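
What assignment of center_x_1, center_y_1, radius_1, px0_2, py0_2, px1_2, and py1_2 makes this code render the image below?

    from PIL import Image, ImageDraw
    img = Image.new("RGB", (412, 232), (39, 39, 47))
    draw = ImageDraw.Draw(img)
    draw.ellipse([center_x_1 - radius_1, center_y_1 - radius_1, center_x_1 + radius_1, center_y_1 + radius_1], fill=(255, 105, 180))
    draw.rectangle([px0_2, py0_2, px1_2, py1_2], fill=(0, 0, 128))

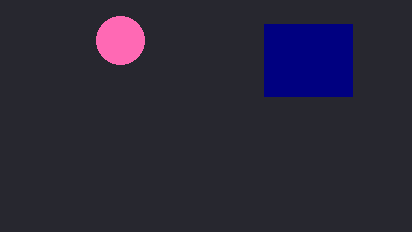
center_x_1 = 120
center_y_1 = 40
radius_1 = 24
px0_2 = 264
py0_2 = 24
px1_2 = 352
py1_2 = 96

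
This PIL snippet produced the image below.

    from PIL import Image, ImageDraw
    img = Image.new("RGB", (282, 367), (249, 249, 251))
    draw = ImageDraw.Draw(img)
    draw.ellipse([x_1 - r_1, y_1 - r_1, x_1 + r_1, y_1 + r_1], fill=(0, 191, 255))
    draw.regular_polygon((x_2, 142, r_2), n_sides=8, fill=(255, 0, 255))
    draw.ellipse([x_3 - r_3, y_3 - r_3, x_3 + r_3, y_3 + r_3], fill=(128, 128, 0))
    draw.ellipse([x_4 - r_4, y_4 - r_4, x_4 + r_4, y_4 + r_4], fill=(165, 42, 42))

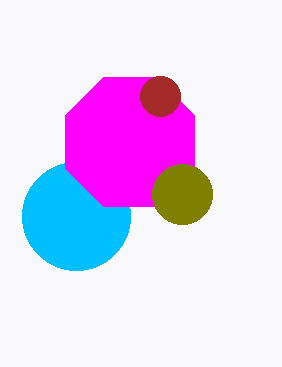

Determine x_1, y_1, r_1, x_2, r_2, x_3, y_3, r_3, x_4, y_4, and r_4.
x_1 = 76
y_1 = 216
r_1 = 54
x_2 = 130
r_2 = 70
x_3 = 182
y_3 = 194
r_3 = 30
x_4 = 160
y_4 = 96
r_4 = 20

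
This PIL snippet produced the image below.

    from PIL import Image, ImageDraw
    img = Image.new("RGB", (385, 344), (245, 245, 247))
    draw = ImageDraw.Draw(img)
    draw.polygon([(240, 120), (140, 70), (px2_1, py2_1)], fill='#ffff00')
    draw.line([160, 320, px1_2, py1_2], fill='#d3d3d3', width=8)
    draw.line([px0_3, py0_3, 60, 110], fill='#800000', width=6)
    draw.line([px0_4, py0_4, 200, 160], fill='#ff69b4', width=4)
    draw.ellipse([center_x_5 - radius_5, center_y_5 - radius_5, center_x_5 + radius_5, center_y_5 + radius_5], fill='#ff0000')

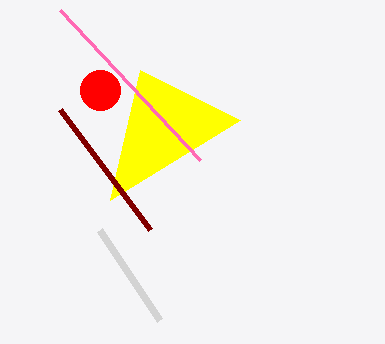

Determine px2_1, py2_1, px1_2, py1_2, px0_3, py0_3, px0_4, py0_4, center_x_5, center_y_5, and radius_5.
px2_1 = 110
py2_1 = 200
px1_2 = 100
py1_2 = 230
px0_3 = 150
py0_3 = 230
px0_4 = 60
py0_4 = 10
center_x_5 = 100
center_y_5 = 90
radius_5 = 20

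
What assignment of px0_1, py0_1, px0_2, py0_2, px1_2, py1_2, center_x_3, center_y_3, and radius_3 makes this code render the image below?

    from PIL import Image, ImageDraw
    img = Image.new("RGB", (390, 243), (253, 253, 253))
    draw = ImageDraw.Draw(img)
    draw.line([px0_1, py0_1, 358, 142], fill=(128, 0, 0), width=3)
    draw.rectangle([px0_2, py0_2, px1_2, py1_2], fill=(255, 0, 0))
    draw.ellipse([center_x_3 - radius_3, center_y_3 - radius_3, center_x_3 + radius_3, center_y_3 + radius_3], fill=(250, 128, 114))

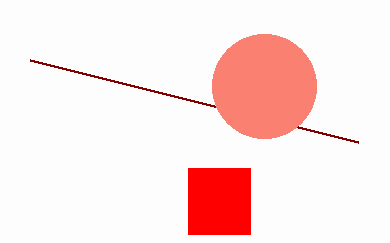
px0_1 = 30
py0_1 = 60
px0_2 = 188
py0_2 = 168
px1_2 = 250
py1_2 = 234
center_x_3 = 264
center_y_3 = 86
radius_3 = 52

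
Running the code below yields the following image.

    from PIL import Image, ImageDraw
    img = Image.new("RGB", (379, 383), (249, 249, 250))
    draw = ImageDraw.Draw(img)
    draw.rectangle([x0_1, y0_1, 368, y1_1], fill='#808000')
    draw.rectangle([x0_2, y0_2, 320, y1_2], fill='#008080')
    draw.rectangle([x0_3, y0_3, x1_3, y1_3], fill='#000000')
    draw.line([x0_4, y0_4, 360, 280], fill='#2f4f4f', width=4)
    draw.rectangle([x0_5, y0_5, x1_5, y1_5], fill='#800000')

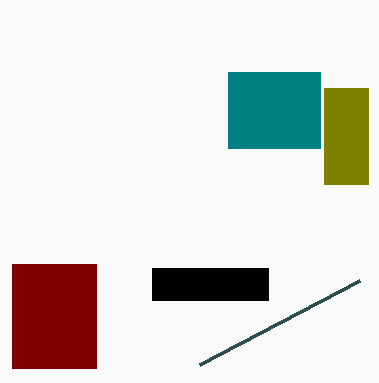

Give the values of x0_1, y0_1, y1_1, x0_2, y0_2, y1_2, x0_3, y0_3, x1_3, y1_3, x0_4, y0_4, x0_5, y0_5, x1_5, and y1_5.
x0_1 = 324, y0_1 = 88, y1_1 = 184, x0_2 = 228, y0_2 = 72, y1_2 = 148, x0_3 = 152, y0_3 = 268, x1_3 = 268, y1_3 = 300, x0_4 = 200, y0_4 = 364, x0_5 = 12, y0_5 = 264, x1_5 = 96, y1_5 = 368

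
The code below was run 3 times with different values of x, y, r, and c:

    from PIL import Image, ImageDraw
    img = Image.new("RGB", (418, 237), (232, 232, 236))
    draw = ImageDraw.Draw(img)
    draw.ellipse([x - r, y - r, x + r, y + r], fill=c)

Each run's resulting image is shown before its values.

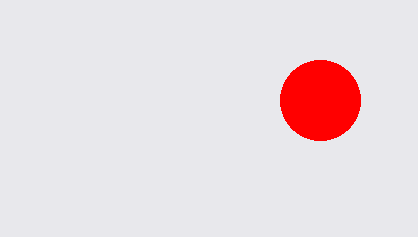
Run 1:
x = 320; y = 100; r = 40; c = 'red'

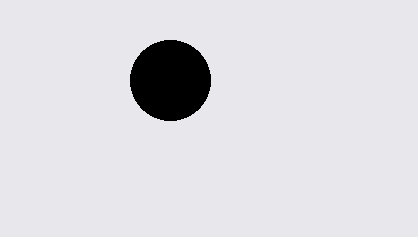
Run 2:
x = 170
y = 80
r = 40
c = 'black'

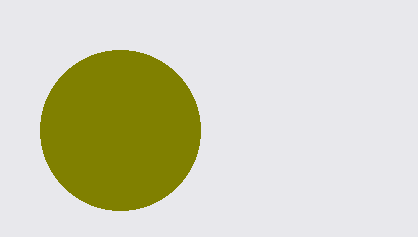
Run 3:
x = 120, y = 130, r = 80, c = 'olive'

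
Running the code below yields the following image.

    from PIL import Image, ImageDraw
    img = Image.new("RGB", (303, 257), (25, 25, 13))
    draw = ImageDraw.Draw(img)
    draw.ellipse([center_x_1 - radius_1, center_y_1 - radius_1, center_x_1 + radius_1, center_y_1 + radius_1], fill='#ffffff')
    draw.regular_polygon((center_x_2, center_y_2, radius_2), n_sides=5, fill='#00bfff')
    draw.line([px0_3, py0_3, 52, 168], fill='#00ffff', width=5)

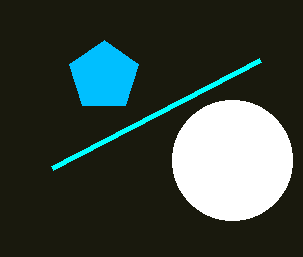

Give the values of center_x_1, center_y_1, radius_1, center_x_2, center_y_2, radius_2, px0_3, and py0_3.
center_x_1 = 232
center_y_1 = 160
radius_1 = 60
center_x_2 = 104
center_y_2 = 76
radius_2 = 36
px0_3 = 260
py0_3 = 60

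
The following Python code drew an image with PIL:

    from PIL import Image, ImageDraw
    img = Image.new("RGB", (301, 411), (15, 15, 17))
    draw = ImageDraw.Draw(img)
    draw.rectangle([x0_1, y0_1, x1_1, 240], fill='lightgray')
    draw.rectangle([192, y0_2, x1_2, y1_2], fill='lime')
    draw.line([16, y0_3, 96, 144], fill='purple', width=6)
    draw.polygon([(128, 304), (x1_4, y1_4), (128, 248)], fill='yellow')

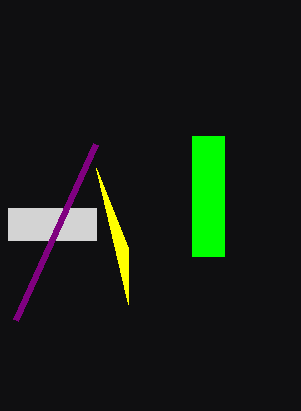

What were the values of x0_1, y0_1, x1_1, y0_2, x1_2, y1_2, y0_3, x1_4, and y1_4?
x0_1 = 8
y0_1 = 208
x1_1 = 96
y0_2 = 136
x1_2 = 224
y1_2 = 256
y0_3 = 320
x1_4 = 96
y1_4 = 168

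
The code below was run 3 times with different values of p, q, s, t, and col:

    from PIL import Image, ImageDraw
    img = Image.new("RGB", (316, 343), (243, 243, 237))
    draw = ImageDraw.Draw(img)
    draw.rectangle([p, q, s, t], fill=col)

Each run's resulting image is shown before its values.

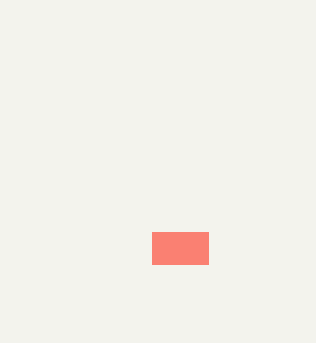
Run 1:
p = 152, q = 232, s = 208, t = 264, col = 'salmon'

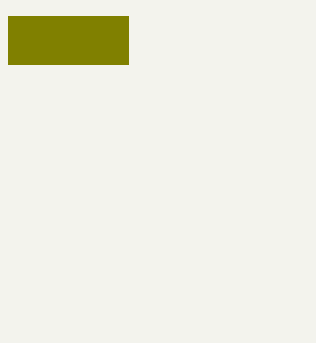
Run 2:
p = 8, q = 16, s = 128, t = 64, col = 'olive'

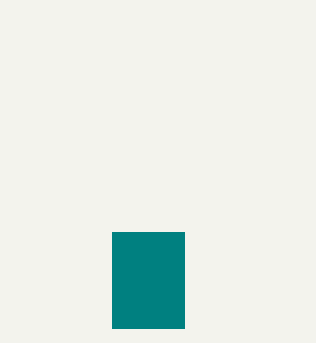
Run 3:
p = 112
q = 232
s = 184
t = 328
col = 'teal'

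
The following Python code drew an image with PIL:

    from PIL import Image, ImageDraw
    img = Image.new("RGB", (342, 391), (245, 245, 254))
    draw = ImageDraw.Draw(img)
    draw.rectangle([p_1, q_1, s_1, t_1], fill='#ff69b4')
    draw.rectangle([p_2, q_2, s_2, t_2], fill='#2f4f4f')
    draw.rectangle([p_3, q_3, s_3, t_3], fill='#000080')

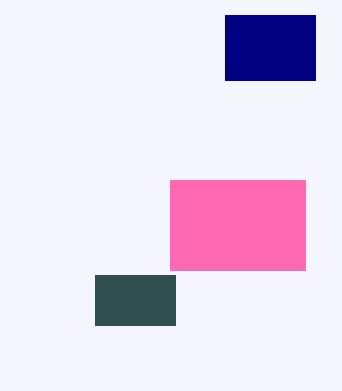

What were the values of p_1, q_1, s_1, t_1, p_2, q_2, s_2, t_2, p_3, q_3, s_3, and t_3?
p_1 = 170
q_1 = 180
s_1 = 305
t_1 = 270
p_2 = 95
q_2 = 275
s_2 = 175
t_2 = 325
p_3 = 225
q_3 = 15
s_3 = 315
t_3 = 80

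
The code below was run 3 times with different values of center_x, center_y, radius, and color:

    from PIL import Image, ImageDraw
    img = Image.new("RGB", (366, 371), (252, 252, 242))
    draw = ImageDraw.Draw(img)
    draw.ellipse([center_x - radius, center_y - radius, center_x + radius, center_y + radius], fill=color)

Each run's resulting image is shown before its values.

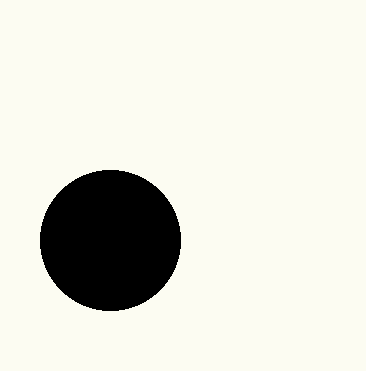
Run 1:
center_x = 110
center_y = 240
radius = 70
color = 'black'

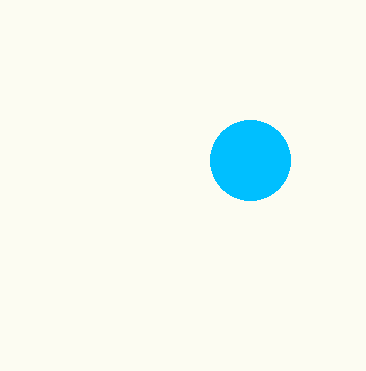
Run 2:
center_x = 250
center_y = 160
radius = 40
color = 'deepskyblue'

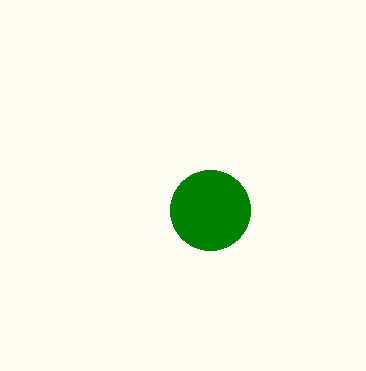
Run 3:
center_x = 210, center_y = 210, radius = 40, color = 'green'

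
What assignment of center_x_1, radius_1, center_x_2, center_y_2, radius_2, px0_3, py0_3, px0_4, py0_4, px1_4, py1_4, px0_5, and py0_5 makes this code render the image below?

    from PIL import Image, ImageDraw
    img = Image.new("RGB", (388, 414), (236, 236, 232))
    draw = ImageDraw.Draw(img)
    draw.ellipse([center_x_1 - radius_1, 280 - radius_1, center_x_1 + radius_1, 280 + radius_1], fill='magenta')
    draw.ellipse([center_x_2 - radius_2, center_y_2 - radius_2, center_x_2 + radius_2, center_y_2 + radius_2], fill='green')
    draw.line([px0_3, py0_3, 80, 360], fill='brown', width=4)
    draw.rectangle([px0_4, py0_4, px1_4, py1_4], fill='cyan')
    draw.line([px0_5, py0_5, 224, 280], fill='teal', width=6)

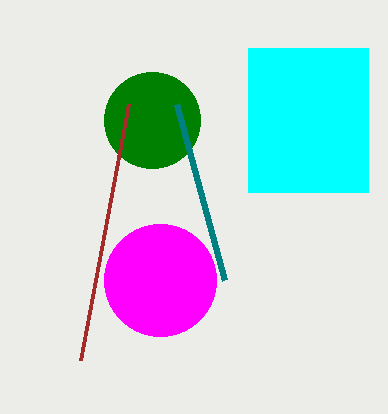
center_x_1 = 160; radius_1 = 56; center_x_2 = 152; center_y_2 = 120; radius_2 = 48; px0_3 = 128; py0_3 = 104; px0_4 = 248; py0_4 = 48; px1_4 = 368; py1_4 = 192; px0_5 = 176; py0_5 = 104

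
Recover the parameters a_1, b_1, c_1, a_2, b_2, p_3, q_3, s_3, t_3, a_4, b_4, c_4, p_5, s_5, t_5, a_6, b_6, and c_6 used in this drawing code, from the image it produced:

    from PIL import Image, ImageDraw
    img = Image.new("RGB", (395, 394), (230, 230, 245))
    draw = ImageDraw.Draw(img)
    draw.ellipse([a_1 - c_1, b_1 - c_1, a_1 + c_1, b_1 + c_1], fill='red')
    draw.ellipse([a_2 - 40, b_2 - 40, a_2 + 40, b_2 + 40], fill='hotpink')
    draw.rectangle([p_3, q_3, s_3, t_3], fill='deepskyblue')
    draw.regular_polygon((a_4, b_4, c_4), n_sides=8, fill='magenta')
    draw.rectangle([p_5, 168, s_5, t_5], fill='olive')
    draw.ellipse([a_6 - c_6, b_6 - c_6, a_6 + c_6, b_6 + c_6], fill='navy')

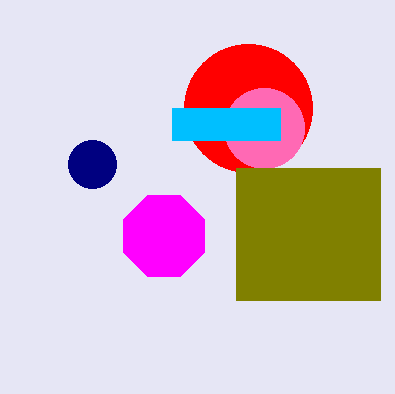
a_1 = 248; b_1 = 108; c_1 = 64; a_2 = 264; b_2 = 128; p_3 = 172; q_3 = 108; s_3 = 280; t_3 = 140; a_4 = 164; b_4 = 236; c_4 = 44; p_5 = 236; s_5 = 380; t_5 = 300; a_6 = 92; b_6 = 164; c_6 = 24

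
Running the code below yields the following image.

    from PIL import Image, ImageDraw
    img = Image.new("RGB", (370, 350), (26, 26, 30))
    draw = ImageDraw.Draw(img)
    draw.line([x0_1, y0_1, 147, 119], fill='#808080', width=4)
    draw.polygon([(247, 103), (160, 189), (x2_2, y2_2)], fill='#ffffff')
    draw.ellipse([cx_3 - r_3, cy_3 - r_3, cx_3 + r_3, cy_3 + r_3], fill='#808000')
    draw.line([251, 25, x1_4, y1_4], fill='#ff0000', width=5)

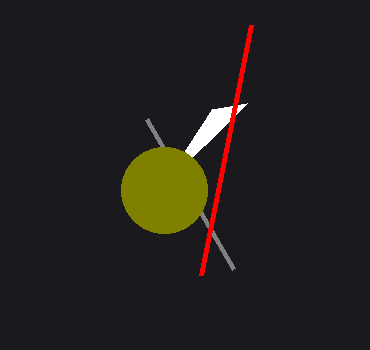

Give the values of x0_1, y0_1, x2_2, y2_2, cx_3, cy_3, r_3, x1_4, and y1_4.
x0_1 = 234, y0_1 = 269, x2_2 = 212, y2_2 = 109, cx_3 = 164, cy_3 = 190, r_3 = 43, x1_4 = 201, y1_4 = 275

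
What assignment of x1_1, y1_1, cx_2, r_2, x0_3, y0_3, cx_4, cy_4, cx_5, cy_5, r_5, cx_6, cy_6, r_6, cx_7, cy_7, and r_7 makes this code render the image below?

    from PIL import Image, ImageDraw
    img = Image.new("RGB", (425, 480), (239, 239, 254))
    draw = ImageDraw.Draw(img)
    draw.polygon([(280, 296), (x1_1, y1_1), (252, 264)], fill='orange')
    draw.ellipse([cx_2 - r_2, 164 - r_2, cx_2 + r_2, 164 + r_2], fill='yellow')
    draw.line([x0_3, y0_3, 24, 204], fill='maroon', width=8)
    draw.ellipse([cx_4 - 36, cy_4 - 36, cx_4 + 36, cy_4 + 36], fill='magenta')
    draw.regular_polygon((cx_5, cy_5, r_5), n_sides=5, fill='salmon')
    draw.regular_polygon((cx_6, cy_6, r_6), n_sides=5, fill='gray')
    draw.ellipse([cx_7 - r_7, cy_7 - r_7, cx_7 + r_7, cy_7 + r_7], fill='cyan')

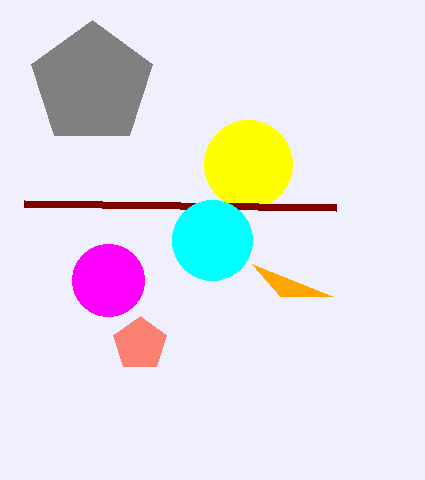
x1_1 = 332; y1_1 = 296; cx_2 = 248; r_2 = 44; x0_3 = 336; y0_3 = 208; cx_4 = 108; cy_4 = 280; cx_5 = 140; cy_5 = 344; r_5 = 28; cx_6 = 92; cy_6 = 84; r_6 = 64; cx_7 = 212; cy_7 = 240; r_7 = 40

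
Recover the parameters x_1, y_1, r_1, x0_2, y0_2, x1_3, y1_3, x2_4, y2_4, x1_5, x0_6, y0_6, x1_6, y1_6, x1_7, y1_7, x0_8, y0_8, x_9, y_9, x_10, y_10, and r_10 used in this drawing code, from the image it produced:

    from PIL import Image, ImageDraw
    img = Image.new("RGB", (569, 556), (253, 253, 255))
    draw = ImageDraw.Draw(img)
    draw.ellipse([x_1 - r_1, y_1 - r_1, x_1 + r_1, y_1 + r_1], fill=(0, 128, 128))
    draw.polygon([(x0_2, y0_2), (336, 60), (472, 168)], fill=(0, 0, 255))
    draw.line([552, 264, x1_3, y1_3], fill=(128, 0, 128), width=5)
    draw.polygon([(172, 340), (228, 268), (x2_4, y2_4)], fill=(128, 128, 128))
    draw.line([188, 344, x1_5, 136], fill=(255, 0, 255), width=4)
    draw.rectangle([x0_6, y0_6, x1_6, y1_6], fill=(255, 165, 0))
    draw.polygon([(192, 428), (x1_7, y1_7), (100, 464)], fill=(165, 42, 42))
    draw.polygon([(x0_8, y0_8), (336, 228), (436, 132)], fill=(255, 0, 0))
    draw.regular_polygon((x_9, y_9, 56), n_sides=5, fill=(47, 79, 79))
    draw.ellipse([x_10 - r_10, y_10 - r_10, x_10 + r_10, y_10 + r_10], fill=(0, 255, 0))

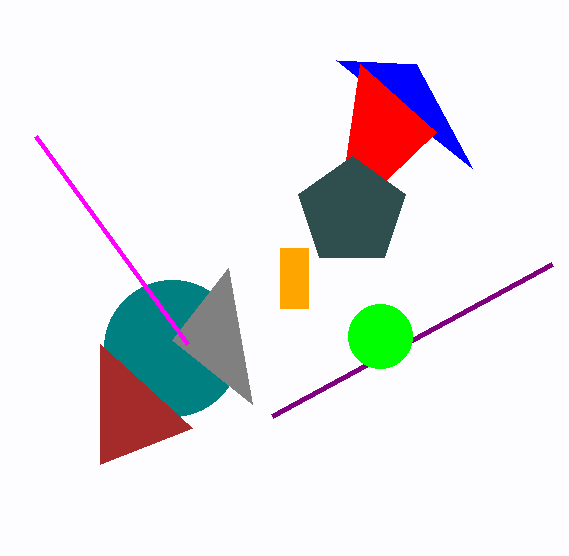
x_1 = 172
y_1 = 348
r_1 = 68
x0_2 = 416
y0_2 = 64
x1_3 = 272
y1_3 = 416
x2_4 = 252
y2_4 = 404
x1_5 = 36
x0_6 = 280
y0_6 = 248
x1_6 = 308
y1_6 = 308
x1_7 = 100
y1_7 = 344
x0_8 = 360
y0_8 = 64
x_9 = 352
y_9 = 212
x_10 = 380
y_10 = 336
r_10 = 32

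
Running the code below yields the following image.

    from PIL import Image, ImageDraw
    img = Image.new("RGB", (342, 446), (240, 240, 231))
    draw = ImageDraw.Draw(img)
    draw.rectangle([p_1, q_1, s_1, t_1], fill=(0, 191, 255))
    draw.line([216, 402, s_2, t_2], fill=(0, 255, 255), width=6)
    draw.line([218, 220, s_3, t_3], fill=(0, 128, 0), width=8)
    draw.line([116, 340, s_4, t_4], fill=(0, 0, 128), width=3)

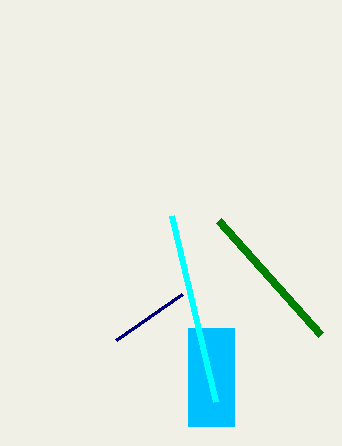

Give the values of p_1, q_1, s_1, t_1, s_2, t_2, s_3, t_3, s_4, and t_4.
p_1 = 188; q_1 = 328; s_1 = 234; t_1 = 426; s_2 = 172; t_2 = 216; s_3 = 320; t_3 = 334; s_4 = 182; t_4 = 294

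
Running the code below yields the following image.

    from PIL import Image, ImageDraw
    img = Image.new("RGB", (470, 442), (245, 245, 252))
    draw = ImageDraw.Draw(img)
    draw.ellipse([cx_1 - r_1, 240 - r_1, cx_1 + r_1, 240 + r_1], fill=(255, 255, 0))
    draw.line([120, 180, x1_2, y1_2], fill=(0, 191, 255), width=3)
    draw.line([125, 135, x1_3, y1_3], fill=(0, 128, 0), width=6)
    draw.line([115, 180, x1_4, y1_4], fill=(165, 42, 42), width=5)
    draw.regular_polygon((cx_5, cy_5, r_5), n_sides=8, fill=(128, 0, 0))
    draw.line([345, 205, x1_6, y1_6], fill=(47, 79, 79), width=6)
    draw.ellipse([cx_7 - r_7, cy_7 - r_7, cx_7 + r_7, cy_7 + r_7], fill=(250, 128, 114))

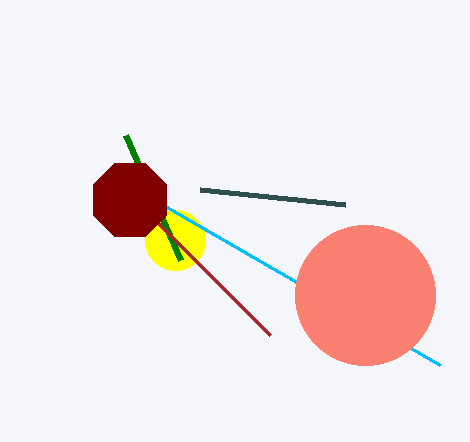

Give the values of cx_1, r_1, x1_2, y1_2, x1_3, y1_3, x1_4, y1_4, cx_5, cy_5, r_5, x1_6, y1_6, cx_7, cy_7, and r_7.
cx_1 = 175; r_1 = 30; x1_2 = 440; y1_2 = 365; x1_3 = 180; y1_3 = 260; x1_4 = 270; y1_4 = 335; cx_5 = 130; cy_5 = 200; r_5 = 40; x1_6 = 200; y1_6 = 190; cx_7 = 365; cy_7 = 295; r_7 = 70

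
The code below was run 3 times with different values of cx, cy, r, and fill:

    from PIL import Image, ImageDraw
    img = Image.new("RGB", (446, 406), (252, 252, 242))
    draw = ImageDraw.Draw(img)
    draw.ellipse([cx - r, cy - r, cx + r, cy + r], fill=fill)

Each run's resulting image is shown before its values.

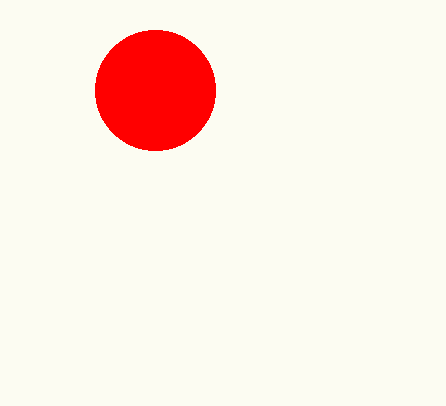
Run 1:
cx = 155, cy = 90, r = 60, fill = 'red'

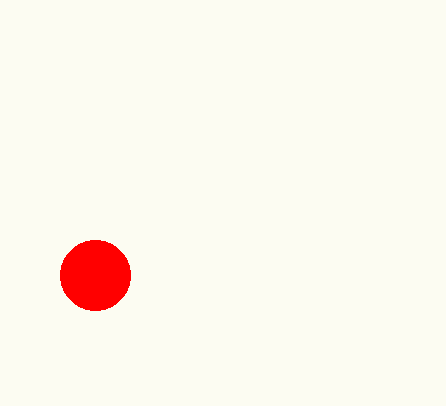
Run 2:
cx = 95, cy = 275, r = 35, fill = 'red'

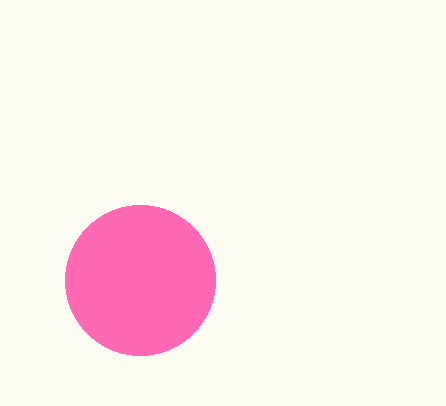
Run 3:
cx = 140
cy = 280
r = 75
fill = 'hotpink'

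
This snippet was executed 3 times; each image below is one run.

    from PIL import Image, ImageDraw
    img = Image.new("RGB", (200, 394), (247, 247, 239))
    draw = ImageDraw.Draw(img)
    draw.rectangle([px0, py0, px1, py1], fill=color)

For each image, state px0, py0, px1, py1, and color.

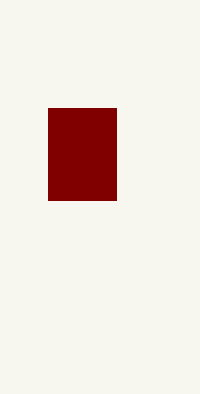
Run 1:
px0 = 48
py0 = 108
px1 = 116
py1 = 200
color = 'maroon'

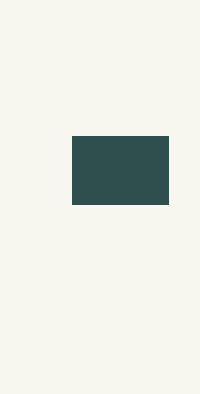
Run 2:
px0 = 72
py0 = 136
px1 = 168
py1 = 204
color = 'darkslategray'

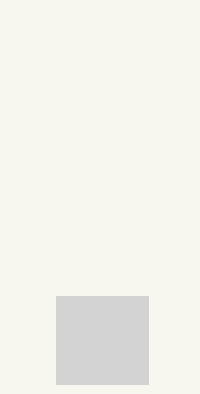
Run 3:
px0 = 56; py0 = 296; px1 = 148; py1 = 384; color = 'lightgray'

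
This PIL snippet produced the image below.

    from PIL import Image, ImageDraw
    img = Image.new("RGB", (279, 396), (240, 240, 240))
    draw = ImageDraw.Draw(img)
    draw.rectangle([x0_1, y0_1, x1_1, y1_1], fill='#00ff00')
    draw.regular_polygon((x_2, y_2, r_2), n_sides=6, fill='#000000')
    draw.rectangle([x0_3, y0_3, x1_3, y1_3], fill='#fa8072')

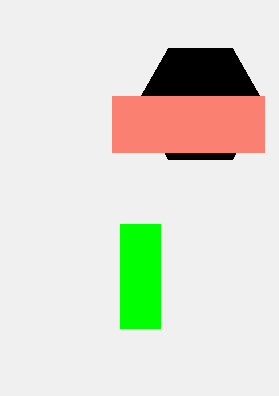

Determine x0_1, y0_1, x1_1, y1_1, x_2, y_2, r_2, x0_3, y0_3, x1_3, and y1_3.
x0_1 = 120; y0_1 = 224; x1_1 = 160; y1_1 = 328; x_2 = 200; y_2 = 104; r_2 = 64; x0_3 = 112; y0_3 = 96; x1_3 = 264; y1_3 = 152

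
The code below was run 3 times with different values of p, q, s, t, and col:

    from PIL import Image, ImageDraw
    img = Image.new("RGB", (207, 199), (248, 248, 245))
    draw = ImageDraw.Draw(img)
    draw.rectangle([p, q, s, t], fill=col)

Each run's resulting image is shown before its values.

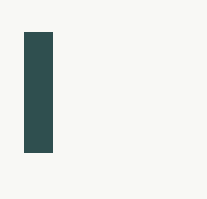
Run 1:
p = 24, q = 32, s = 52, t = 152, col = 'darkslategray'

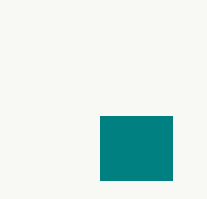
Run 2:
p = 100
q = 116
s = 172
t = 180
col = 'teal'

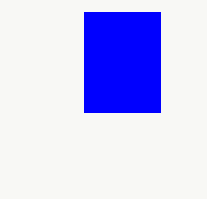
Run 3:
p = 84; q = 12; s = 160; t = 112; col = 'blue'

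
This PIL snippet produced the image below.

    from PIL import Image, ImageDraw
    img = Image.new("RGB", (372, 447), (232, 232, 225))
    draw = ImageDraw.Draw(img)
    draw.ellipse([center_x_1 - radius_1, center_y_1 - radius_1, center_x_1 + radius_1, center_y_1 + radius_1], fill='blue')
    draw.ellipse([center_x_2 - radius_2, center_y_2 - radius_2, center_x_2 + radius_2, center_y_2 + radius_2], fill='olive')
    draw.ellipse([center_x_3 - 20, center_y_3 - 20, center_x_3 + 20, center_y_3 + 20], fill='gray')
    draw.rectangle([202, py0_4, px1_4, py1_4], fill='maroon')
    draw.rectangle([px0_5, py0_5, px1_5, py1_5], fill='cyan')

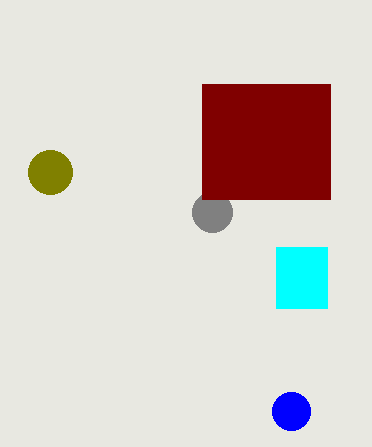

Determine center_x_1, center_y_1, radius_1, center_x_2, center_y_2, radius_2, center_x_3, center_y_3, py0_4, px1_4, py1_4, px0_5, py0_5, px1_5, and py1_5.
center_x_1 = 291
center_y_1 = 411
radius_1 = 19
center_x_2 = 50
center_y_2 = 172
radius_2 = 22
center_x_3 = 212
center_y_3 = 212
py0_4 = 84
px1_4 = 330
py1_4 = 199
px0_5 = 276
py0_5 = 247
px1_5 = 327
py1_5 = 308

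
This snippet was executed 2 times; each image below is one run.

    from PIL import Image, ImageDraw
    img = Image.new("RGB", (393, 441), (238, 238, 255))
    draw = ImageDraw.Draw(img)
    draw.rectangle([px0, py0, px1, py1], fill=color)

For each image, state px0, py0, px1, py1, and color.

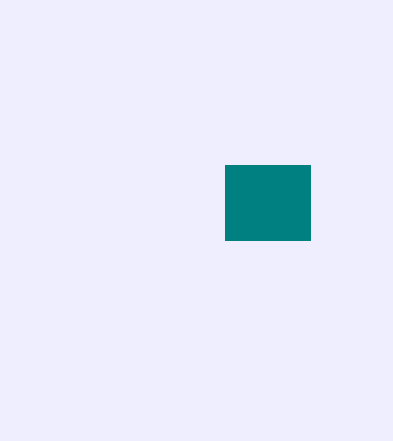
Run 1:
px0 = 225, py0 = 165, px1 = 310, py1 = 240, color = 'teal'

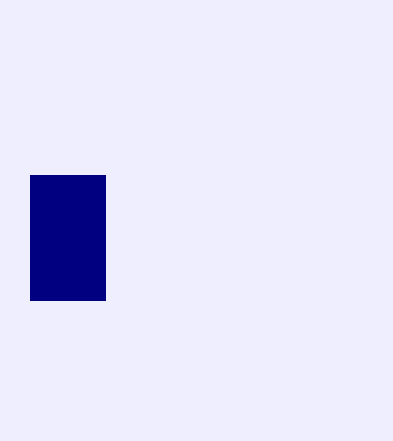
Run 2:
px0 = 30
py0 = 175
px1 = 105
py1 = 300
color = 'navy'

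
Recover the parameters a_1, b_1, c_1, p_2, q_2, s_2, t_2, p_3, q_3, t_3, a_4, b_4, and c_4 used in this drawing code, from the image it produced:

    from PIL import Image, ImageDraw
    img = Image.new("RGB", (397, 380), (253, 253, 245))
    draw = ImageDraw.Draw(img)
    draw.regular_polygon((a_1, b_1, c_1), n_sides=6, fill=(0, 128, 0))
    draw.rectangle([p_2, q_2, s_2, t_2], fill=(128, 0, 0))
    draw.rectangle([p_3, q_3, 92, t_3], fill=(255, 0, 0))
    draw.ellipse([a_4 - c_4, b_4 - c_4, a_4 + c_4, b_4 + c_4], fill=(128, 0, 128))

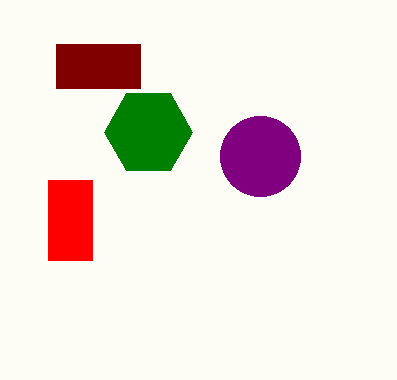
a_1 = 148; b_1 = 132; c_1 = 44; p_2 = 56; q_2 = 44; s_2 = 140; t_2 = 88; p_3 = 48; q_3 = 180; t_3 = 260; a_4 = 260; b_4 = 156; c_4 = 40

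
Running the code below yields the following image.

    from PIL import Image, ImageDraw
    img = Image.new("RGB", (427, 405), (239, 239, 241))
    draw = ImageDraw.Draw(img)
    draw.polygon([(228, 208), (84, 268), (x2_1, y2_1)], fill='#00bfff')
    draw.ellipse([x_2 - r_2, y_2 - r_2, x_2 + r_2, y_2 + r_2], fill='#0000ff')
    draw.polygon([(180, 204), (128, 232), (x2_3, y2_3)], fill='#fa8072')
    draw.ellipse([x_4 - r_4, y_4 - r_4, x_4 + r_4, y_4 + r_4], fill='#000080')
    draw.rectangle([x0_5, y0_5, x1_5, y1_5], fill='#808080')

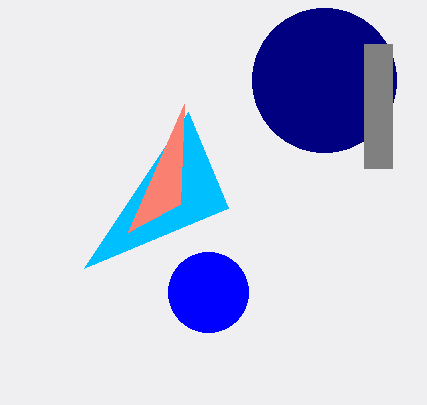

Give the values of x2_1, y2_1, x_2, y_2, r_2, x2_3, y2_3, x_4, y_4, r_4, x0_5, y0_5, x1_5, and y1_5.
x2_1 = 188; y2_1 = 112; x_2 = 208; y_2 = 292; r_2 = 40; x2_3 = 184; y2_3 = 104; x_4 = 324; y_4 = 80; r_4 = 72; x0_5 = 364; y0_5 = 44; x1_5 = 392; y1_5 = 168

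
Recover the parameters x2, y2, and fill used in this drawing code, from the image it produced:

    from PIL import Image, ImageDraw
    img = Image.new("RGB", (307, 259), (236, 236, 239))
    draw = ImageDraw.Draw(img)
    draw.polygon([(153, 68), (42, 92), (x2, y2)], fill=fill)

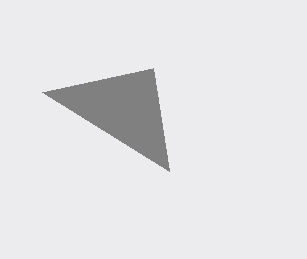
x2 = 169
y2 = 171
fill = 'gray'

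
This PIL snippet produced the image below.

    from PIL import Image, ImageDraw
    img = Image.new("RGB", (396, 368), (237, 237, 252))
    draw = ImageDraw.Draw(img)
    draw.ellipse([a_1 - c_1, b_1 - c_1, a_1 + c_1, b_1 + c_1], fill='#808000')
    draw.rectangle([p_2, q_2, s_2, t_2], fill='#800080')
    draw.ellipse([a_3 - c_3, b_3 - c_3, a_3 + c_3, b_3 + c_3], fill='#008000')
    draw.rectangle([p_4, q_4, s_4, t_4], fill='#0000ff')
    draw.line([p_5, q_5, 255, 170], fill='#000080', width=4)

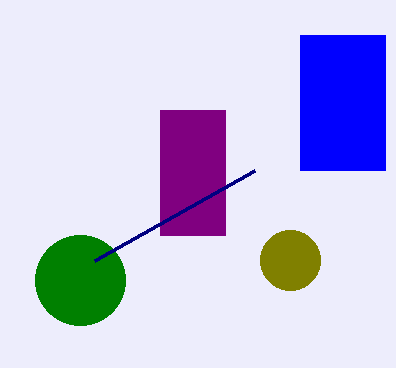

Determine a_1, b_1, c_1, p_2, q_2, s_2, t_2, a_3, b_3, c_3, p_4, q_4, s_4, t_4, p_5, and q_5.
a_1 = 290; b_1 = 260; c_1 = 30; p_2 = 160; q_2 = 110; s_2 = 225; t_2 = 235; a_3 = 80; b_3 = 280; c_3 = 45; p_4 = 300; q_4 = 35; s_4 = 385; t_4 = 170; p_5 = 95; q_5 = 260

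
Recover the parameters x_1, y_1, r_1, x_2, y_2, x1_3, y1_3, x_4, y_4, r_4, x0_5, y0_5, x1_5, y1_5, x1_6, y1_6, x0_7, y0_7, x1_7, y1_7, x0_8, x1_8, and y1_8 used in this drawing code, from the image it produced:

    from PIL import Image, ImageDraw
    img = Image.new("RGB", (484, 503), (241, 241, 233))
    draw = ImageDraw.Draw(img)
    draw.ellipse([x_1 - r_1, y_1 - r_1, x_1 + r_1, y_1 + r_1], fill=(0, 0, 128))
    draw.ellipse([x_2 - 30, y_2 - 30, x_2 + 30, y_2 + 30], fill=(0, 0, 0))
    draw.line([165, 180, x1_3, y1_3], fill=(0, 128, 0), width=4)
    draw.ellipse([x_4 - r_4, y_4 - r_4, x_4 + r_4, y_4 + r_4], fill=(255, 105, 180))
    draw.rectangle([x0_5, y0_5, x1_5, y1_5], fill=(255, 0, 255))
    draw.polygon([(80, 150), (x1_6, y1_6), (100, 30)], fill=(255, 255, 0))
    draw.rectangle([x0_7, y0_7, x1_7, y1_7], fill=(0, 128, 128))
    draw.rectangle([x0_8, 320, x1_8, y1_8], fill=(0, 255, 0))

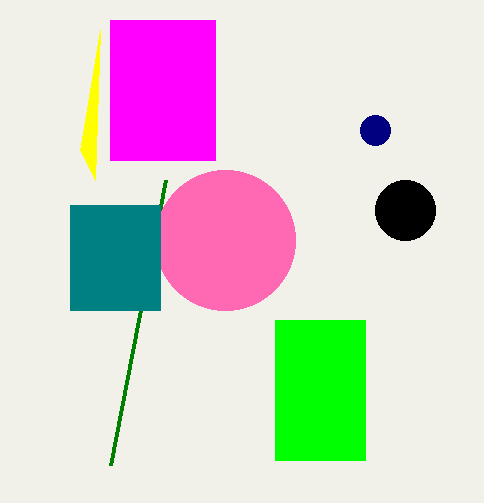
x_1 = 375, y_1 = 130, r_1 = 15, x_2 = 405, y_2 = 210, x1_3 = 110, y1_3 = 465, x_4 = 225, y_4 = 240, r_4 = 70, x0_5 = 110, y0_5 = 20, x1_5 = 215, y1_5 = 160, x1_6 = 95, y1_6 = 180, x0_7 = 70, y0_7 = 205, x1_7 = 160, y1_7 = 310, x0_8 = 275, x1_8 = 365, y1_8 = 460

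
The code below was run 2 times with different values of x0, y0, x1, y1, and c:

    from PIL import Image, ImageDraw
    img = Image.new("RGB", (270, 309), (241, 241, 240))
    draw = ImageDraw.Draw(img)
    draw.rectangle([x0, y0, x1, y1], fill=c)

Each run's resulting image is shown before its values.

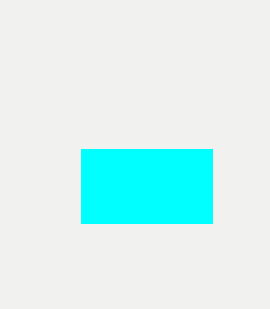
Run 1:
x0 = 81
y0 = 149
x1 = 212
y1 = 223
c = 'cyan'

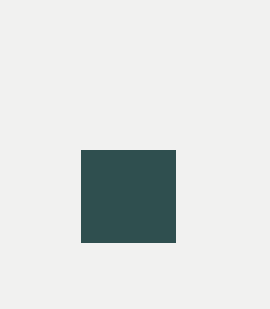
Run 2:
x0 = 81; y0 = 150; x1 = 175; y1 = 242; c = 'darkslategray'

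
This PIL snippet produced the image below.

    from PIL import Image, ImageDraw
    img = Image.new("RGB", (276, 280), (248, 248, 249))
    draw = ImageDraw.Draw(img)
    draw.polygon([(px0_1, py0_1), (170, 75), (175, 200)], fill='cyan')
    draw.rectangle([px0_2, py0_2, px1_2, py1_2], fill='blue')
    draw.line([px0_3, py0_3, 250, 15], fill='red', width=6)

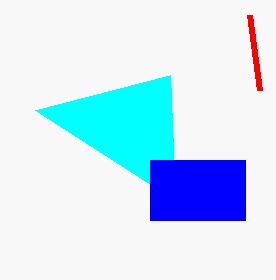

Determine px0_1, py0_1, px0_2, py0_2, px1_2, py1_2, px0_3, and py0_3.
px0_1 = 35; py0_1 = 110; px0_2 = 150; py0_2 = 160; px1_2 = 245; py1_2 = 220; px0_3 = 260; py0_3 = 90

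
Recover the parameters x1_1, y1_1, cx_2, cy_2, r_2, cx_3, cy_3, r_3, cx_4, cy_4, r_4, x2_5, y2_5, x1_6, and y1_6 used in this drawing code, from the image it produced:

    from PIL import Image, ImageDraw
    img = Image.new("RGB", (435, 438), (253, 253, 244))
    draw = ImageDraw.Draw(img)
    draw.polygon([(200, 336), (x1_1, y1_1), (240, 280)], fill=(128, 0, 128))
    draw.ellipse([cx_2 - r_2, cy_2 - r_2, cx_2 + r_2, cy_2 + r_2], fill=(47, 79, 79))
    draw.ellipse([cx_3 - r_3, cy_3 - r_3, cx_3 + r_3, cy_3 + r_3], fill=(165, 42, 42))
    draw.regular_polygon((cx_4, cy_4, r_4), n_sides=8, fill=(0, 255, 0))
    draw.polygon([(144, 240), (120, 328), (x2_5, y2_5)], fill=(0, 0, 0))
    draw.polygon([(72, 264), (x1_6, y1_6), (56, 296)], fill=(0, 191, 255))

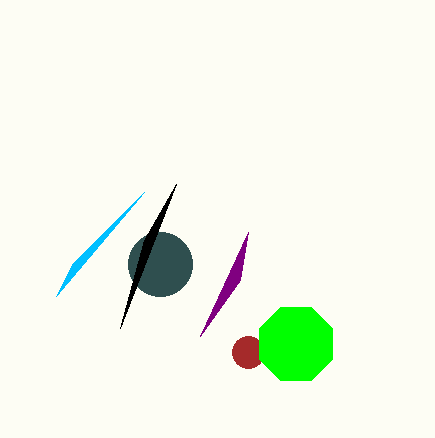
x1_1 = 248
y1_1 = 232
cx_2 = 160
cy_2 = 264
r_2 = 32
cx_3 = 248
cy_3 = 352
r_3 = 16
cx_4 = 296
cy_4 = 344
r_4 = 40
x2_5 = 176
y2_5 = 184
x1_6 = 144
y1_6 = 192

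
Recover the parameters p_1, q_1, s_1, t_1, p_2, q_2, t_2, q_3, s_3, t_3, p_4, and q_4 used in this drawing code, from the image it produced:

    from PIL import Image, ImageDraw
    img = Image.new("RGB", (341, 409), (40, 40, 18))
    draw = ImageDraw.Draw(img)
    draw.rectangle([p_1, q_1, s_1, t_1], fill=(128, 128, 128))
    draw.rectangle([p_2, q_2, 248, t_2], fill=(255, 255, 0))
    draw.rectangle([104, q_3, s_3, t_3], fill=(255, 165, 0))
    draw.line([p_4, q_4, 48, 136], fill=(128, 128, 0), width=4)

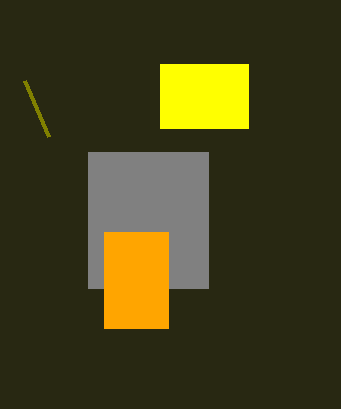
p_1 = 88; q_1 = 152; s_1 = 208; t_1 = 288; p_2 = 160; q_2 = 64; t_2 = 128; q_3 = 232; s_3 = 168; t_3 = 328; p_4 = 24; q_4 = 80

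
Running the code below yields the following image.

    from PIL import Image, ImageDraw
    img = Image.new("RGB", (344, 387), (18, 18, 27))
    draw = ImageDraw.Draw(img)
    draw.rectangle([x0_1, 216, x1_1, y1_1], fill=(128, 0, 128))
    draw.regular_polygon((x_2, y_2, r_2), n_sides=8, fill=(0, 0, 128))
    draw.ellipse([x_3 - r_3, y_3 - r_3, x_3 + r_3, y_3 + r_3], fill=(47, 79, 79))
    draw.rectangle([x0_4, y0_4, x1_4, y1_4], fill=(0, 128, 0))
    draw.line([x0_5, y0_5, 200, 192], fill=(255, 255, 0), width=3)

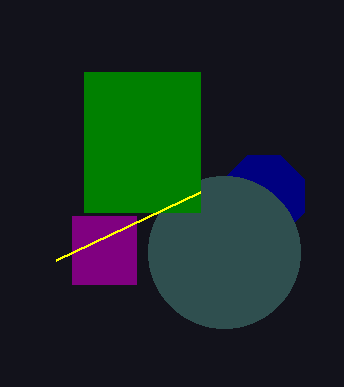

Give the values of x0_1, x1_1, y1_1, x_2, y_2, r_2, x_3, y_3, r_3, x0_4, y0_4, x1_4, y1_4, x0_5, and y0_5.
x0_1 = 72; x1_1 = 136; y1_1 = 284; x_2 = 264; y_2 = 196; r_2 = 44; x_3 = 224; y_3 = 252; r_3 = 76; x0_4 = 84; y0_4 = 72; x1_4 = 200; y1_4 = 212; x0_5 = 56; y0_5 = 260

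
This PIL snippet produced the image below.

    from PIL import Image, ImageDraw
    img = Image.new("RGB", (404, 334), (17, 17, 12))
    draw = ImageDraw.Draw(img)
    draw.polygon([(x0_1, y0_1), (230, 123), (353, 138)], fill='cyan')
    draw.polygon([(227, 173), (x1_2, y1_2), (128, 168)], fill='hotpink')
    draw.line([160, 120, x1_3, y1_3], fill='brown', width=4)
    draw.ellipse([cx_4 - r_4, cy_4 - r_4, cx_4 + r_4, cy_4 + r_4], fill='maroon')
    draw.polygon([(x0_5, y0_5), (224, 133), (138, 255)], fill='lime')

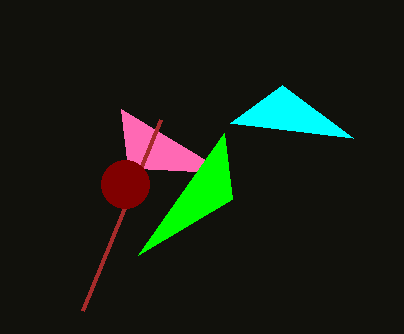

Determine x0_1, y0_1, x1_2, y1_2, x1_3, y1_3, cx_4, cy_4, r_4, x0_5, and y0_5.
x0_1 = 282
y0_1 = 85
x1_2 = 121
y1_2 = 109
x1_3 = 82
y1_3 = 311
cx_4 = 125
cy_4 = 184
r_4 = 24
x0_5 = 232
y0_5 = 199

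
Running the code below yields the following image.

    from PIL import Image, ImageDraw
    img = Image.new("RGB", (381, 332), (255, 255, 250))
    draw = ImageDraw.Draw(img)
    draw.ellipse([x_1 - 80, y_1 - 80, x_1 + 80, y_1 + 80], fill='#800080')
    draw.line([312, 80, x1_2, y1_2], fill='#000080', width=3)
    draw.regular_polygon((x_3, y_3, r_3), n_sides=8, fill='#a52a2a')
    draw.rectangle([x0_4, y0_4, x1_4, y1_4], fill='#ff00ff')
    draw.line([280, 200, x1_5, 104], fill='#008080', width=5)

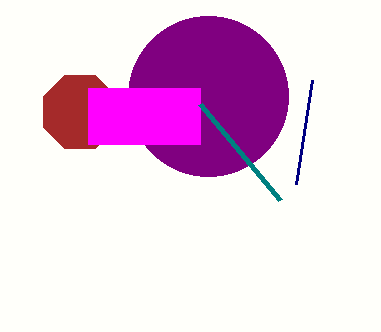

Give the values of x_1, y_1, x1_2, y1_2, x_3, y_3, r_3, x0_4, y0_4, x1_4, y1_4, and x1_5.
x_1 = 208
y_1 = 96
x1_2 = 296
y1_2 = 184
x_3 = 80
y_3 = 112
r_3 = 40
x0_4 = 88
y0_4 = 88
x1_4 = 200
y1_4 = 144
x1_5 = 200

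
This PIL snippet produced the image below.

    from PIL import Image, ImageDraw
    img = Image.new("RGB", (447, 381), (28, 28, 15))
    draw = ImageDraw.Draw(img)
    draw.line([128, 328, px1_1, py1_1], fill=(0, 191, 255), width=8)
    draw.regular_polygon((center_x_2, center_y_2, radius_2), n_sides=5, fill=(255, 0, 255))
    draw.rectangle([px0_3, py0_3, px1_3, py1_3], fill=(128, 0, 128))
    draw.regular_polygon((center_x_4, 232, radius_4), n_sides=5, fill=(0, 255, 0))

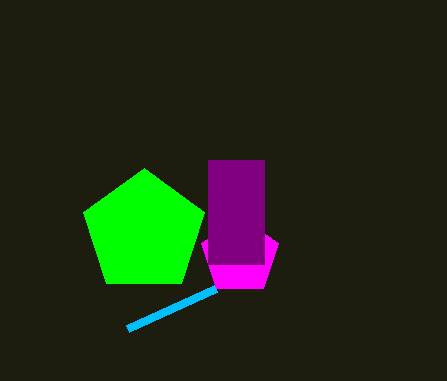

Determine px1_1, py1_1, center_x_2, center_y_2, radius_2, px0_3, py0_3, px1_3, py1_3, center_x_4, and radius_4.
px1_1 = 216; py1_1 = 288; center_x_2 = 240; center_y_2 = 256; radius_2 = 40; px0_3 = 208; py0_3 = 160; px1_3 = 264; py1_3 = 264; center_x_4 = 144; radius_4 = 64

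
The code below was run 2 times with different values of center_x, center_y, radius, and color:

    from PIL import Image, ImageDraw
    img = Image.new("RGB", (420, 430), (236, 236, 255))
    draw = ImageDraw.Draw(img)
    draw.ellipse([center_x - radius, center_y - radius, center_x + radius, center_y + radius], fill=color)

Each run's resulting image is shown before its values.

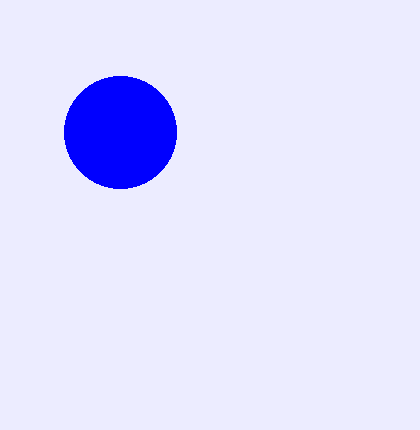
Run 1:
center_x = 120, center_y = 132, radius = 56, color = 'blue'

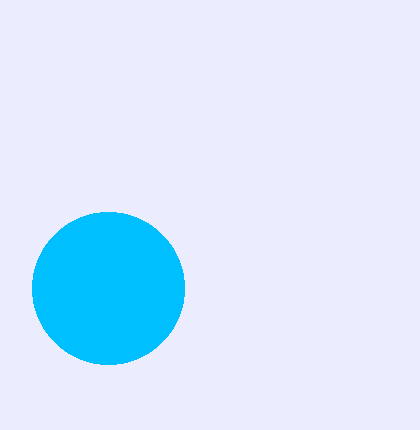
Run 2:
center_x = 108
center_y = 288
radius = 76
color = 'deepskyblue'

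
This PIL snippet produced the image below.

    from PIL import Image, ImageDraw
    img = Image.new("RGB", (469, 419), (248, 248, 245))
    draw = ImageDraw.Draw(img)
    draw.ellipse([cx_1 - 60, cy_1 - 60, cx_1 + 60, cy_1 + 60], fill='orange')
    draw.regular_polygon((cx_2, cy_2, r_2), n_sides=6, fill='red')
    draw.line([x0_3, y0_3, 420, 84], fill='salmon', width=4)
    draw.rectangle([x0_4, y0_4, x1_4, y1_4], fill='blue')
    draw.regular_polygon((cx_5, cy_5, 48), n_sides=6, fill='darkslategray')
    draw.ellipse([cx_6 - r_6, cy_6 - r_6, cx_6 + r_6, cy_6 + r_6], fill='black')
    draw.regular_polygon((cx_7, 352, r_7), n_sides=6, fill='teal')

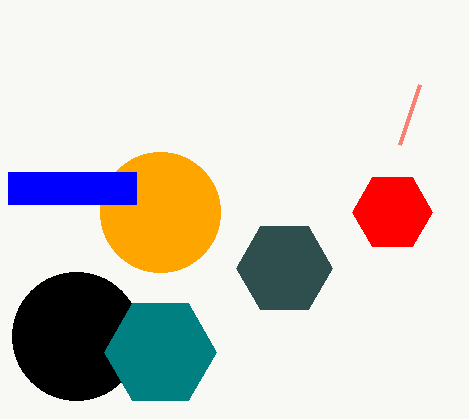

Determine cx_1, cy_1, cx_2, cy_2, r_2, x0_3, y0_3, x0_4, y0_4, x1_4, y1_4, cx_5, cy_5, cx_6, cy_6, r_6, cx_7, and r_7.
cx_1 = 160
cy_1 = 212
cx_2 = 392
cy_2 = 212
r_2 = 40
x0_3 = 400
y0_3 = 144
x0_4 = 8
y0_4 = 172
x1_4 = 136
y1_4 = 204
cx_5 = 284
cy_5 = 268
cx_6 = 76
cy_6 = 336
r_6 = 64
cx_7 = 160
r_7 = 56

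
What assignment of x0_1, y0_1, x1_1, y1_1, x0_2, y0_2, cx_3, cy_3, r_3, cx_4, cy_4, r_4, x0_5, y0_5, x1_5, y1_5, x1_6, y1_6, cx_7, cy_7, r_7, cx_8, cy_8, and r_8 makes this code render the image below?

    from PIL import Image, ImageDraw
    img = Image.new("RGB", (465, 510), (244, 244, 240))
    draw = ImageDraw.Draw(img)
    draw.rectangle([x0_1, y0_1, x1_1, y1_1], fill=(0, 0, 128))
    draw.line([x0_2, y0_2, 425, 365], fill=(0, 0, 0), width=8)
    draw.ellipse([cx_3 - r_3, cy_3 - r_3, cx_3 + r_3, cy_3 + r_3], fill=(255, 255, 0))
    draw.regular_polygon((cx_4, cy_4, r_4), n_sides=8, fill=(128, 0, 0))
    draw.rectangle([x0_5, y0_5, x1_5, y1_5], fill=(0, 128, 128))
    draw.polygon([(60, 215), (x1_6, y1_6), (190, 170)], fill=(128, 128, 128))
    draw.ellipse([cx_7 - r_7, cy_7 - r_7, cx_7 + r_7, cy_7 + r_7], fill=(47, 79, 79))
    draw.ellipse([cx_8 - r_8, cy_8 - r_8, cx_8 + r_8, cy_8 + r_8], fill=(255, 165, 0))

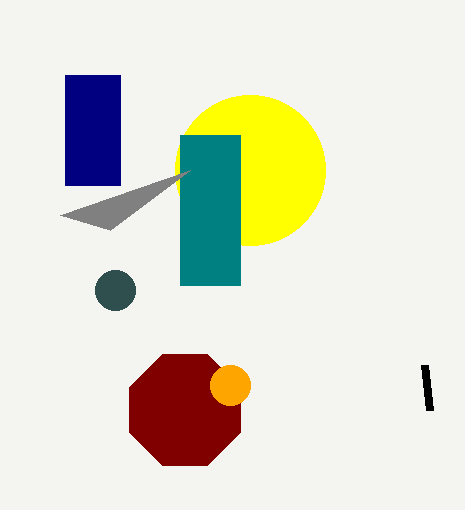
x0_1 = 65, y0_1 = 75, x1_1 = 120, y1_1 = 185, x0_2 = 430, y0_2 = 410, cx_3 = 250, cy_3 = 170, r_3 = 75, cx_4 = 185, cy_4 = 410, r_4 = 60, x0_5 = 180, y0_5 = 135, x1_5 = 240, y1_5 = 285, x1_6 = 110, y1_6 = 230, cx_7 = 115, cy_7 = 290, r_7 = 20, cx_8 = 230, cy_8 = 385, r_8 = 20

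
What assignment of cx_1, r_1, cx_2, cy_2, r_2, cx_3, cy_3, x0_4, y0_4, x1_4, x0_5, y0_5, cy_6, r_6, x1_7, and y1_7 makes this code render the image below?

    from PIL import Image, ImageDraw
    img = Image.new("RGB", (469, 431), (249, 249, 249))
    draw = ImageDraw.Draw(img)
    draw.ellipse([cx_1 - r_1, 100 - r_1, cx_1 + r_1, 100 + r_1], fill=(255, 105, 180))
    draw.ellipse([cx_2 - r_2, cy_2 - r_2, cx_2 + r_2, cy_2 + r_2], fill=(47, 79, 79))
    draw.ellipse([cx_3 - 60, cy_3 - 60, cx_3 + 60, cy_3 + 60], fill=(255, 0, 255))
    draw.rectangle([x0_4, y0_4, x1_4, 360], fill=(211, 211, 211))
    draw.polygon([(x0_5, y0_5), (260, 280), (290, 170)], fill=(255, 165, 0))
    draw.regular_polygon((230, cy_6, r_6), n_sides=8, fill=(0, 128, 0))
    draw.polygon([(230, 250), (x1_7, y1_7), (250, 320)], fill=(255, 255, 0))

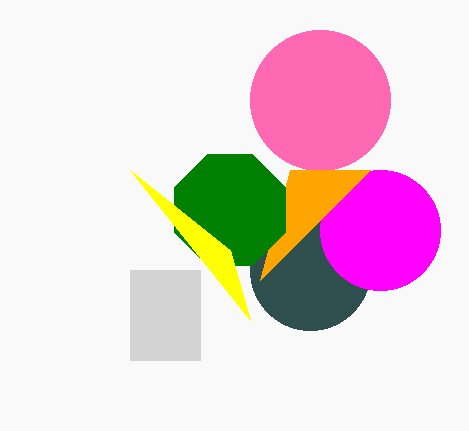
cx_1 = 320
r_1 = 70
cx_2 = 310
cy_2 = 270
r_2 = 60
cx_3 = 380
cy_3 = 230
x0_4 = 130
y0_4 = 270
x1_4 = 200
x0_5 = 370
y0_5 = 170
cy_6 = 210
r_6 = 60
x1_7 = 130
y1_7 = 170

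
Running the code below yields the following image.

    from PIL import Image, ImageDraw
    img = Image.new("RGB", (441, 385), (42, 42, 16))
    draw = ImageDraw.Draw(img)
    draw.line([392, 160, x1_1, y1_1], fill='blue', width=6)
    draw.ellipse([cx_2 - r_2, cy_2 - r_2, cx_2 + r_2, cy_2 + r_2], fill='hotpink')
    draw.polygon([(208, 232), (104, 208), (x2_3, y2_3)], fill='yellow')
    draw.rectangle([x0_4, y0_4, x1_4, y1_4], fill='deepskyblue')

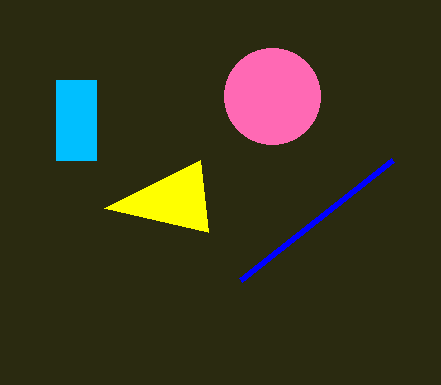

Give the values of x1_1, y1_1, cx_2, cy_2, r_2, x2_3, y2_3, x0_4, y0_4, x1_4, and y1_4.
x1_1 = 240; y1_1 = 280; cx_2 = 272; cy_2 = 96; r_2 = 48; x2_3 = 200; y2_3 = 160; x0_4 = 56; y0_4 = 80; x1_4 = 96; y1_4 = 160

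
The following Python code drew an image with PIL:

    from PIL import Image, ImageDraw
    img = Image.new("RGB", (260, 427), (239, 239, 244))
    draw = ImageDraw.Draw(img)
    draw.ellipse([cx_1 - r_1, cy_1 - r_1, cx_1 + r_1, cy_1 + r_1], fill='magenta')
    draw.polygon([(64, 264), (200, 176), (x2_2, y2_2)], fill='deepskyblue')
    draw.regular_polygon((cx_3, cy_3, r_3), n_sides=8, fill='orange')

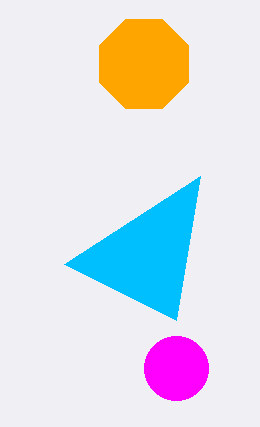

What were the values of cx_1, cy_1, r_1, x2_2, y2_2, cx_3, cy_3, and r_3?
cx_1 = 176; cy_1 = 368; r_1 = 32; x2_2 = 176; y2_2 = 320; cx_3 = 144; cy_3 = 64; r_3 = 48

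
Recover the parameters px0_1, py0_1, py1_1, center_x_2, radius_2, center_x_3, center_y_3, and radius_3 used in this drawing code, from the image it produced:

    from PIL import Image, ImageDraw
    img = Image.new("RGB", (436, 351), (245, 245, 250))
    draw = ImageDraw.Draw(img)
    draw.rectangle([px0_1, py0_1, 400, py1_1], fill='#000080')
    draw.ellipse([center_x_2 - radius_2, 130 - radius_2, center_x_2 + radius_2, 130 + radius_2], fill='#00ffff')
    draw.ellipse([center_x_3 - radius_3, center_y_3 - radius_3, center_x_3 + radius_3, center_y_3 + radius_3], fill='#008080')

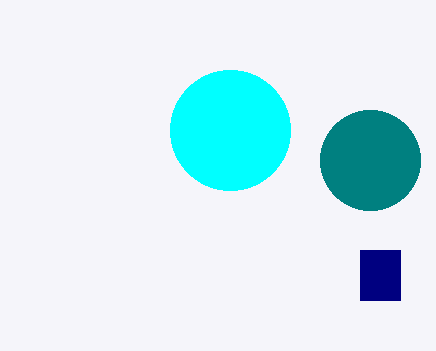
px0_1 = 360; py0_1 = 250; py1_1 = 300; center_x_2 = 230; radius_2 = 60; center_x_3 = 370; center_y_3 = 160; radius_3 = 50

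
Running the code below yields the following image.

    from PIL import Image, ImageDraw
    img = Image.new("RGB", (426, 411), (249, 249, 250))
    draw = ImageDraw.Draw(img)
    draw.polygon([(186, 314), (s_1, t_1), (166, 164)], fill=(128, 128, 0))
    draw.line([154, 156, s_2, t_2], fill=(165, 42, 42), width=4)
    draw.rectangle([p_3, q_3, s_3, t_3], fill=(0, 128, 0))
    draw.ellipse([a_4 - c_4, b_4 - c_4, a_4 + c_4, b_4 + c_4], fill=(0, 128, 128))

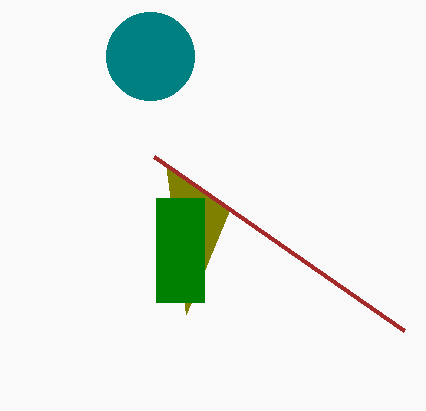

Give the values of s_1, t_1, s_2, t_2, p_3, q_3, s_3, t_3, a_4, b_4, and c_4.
s_1 = 230
t_1 = 208
s_2 = 404
t_2 = 330
p_3 = 156
q_3 = 198
s_3 = 204
t_3 = 302
a_4 = 150
b_4 = 56
c_4 = 44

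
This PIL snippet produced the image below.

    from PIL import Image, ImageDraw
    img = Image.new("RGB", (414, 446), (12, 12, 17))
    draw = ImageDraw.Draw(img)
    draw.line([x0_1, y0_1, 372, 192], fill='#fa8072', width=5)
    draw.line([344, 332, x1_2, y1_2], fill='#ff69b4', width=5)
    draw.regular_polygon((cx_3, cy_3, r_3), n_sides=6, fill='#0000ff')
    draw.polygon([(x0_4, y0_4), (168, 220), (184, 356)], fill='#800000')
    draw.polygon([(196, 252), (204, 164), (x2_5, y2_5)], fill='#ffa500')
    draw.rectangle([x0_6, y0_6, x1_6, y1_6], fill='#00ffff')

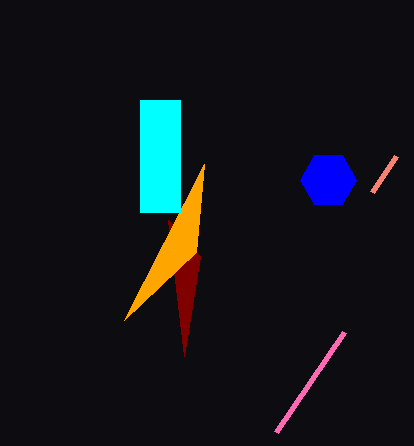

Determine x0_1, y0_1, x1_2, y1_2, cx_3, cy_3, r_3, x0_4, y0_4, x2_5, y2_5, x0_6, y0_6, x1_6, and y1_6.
x0_1 = 396, y0_1 = 156, x1_2 = 276, y1_2 = 432, cx_3 = 328, cy_3 = 180, r_3 = 28, x0_4 = 200, y0_4 = 256, x2_5 = 124, y2_5 = 320, x0_6 = 140, y0_6 = 100, x1_6 = 180, y1_6 = 212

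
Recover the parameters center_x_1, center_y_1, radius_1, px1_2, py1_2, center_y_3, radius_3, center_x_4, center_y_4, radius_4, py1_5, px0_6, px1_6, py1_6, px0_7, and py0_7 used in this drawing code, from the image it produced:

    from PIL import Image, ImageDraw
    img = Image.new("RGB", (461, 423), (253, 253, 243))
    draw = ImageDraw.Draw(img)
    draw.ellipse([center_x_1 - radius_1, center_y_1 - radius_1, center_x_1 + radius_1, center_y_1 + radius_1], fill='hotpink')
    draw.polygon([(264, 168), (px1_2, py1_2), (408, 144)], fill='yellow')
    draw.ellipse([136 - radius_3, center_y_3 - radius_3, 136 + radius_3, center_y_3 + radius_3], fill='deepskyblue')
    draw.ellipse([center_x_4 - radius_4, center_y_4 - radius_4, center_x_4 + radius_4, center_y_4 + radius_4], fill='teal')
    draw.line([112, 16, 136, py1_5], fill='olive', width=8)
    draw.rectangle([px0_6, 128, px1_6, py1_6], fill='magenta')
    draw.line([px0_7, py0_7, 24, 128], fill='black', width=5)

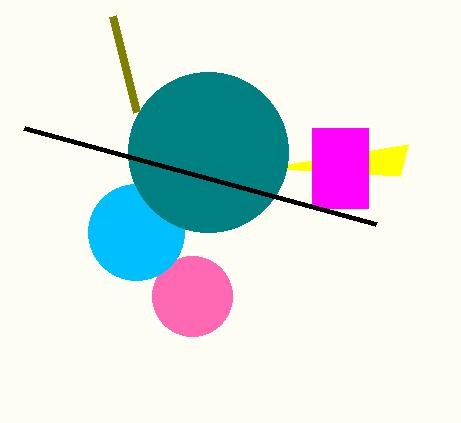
center_x_1 = 192; center_y_1 = 296; radius_1 = 40; px1_2 = 400; py1_2 = 176; center_y_3 = 232; radius_3 = 48; center_x_4 = 208; center_y_4 = 152; radius_4 = 80; py1_5 = 112; px0_6 = 312; px1_6 = 368; py1_6 = 208; px0_7 = 376; py0_7 = 224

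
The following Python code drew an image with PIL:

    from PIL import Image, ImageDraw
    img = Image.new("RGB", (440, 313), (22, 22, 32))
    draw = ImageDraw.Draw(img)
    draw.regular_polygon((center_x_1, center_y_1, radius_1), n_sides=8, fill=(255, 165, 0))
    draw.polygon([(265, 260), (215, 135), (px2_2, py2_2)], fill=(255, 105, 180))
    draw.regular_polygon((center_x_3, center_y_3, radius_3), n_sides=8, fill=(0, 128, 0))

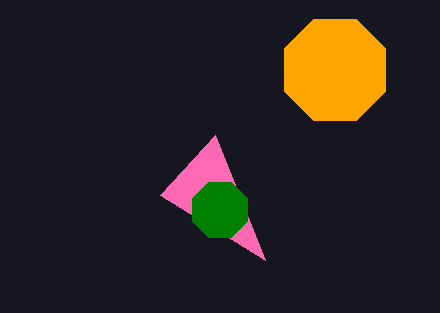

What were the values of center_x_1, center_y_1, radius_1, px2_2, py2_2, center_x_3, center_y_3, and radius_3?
center_x_1 = 335
center_y_1 = 70
radius_1 = 55
px2_2 = 160
py2_2 = 195
center_x_3 = 220
center_y_3 = 210
radius_3 = 30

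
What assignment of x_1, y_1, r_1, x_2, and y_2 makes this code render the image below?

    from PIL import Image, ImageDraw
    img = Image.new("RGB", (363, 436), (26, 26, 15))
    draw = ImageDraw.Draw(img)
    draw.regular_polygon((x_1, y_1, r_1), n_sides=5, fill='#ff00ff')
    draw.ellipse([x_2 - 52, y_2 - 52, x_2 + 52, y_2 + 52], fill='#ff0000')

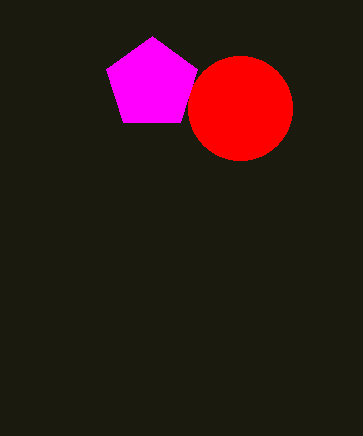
x_1 = 152, y_1 = 84, r_1 = 48, x_2 = 240, y_2 = 108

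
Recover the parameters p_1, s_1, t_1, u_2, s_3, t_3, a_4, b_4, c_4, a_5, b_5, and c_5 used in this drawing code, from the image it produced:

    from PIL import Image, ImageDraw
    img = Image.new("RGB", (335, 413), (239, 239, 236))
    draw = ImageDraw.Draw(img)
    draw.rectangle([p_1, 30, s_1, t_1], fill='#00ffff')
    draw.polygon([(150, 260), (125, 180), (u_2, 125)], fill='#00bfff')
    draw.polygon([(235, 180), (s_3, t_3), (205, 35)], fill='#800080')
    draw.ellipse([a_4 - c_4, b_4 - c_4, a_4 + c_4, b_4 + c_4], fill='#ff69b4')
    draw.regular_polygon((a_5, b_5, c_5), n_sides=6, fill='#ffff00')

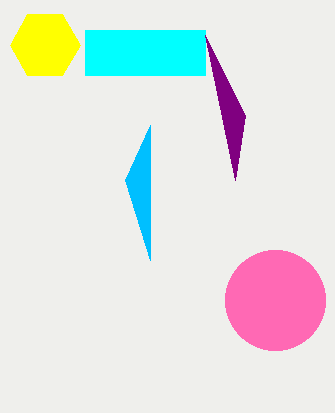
p_1 = 85, s_1 = 205, t_1 = 75, u_2 = 150, s_3 = 245, t_3 = 115, a_4 = 275, b_4 = 300, c_4 = 50, a_5 = 45, b_5 = 45, c_5 = 35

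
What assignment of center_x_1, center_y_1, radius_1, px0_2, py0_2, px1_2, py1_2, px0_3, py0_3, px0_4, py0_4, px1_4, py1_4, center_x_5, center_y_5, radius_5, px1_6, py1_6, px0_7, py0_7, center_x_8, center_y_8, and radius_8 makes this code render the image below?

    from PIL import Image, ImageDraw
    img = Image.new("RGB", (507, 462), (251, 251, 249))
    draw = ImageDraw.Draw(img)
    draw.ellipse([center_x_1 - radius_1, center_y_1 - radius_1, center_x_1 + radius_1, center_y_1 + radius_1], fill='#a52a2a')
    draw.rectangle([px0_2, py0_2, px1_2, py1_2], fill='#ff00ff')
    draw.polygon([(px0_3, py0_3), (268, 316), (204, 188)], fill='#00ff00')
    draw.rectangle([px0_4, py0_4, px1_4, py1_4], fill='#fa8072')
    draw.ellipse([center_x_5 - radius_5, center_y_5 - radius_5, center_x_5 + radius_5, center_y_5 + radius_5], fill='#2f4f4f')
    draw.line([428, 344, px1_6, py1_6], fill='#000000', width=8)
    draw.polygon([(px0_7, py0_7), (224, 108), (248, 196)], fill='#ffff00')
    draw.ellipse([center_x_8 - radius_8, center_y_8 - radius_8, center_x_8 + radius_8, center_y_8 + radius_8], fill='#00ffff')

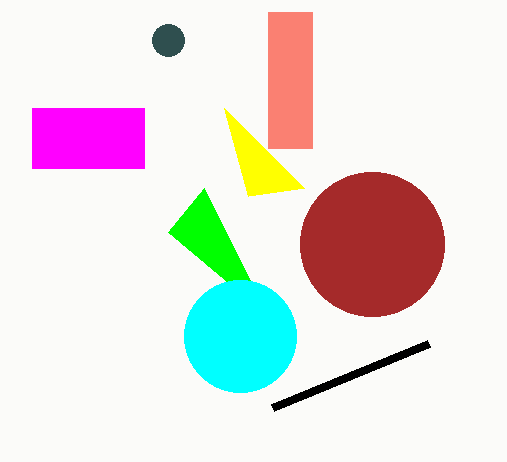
center_x_1 = 372, center_y_1 = 244, radius_1 = 72, px0_2 = 32, py0_2 = 108, px1_2 = 144, py1_2 = 168, px0_3 = 168, py0_3 = 232, px0_4 = 268, py0_4 = 12, px1_4 = 312, py1_4 = 148, center_x_5 = 168, center_y_5 = 40, radius_5 = 16, px1_6 = 272, py1_6 = 408, px0_7 = 304, py0_7 = 188, center_x_8 = 240, center_y_8 = 336, radius_8 = 56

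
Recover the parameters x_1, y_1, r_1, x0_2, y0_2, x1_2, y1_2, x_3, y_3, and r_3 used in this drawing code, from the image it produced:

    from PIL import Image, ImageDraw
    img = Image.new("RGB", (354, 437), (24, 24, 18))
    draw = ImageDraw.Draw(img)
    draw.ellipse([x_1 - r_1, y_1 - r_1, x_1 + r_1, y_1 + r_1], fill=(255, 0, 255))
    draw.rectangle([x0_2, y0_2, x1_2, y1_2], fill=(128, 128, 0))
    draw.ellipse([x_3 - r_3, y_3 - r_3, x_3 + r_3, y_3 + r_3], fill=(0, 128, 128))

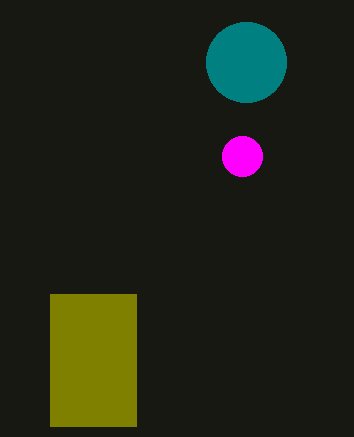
x_1 = 242; y_1 = 156; r_1 = 20; x0_2 = 50; y0_2 = 294; x1_2 = 136; y1_2 = 426; x_3 = 246; y_3 = 62; r_3 = 40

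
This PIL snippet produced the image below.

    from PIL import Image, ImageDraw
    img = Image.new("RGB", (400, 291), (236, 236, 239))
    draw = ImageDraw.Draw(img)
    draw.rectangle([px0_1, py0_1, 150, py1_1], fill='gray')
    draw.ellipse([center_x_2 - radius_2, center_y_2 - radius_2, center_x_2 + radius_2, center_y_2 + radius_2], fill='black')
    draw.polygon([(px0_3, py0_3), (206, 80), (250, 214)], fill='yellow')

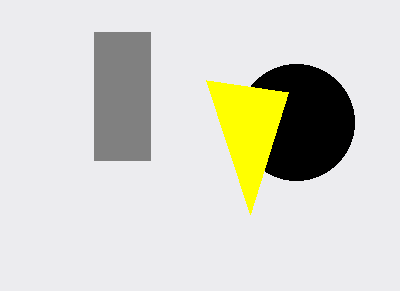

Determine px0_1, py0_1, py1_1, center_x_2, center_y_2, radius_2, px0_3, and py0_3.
px0_1 = 94; py0_1 = 32; py1_1 = 160; center_x_2 = 296; center_y_2 = 122; radius_2 = 58; px0_3 = 288; py0_3 = 92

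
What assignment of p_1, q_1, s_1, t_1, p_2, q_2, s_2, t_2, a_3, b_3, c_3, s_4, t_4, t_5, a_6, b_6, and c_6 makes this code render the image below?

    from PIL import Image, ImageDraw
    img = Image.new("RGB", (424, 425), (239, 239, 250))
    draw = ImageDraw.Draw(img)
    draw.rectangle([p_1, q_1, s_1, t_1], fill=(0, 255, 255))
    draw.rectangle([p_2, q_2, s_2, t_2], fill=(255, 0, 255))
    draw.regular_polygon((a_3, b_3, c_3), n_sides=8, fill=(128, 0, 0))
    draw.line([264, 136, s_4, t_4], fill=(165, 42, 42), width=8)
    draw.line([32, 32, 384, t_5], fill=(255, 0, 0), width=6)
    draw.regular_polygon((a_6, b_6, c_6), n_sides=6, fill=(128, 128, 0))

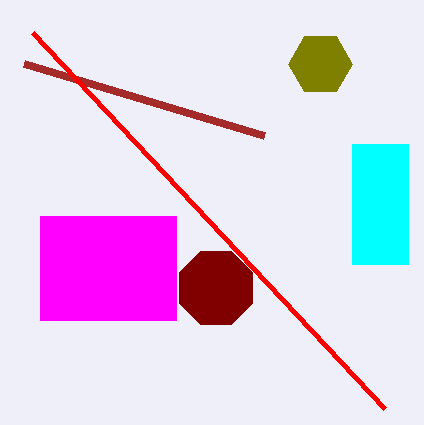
p_1 = 352; q_1 = 144; s_1 = 408; t_1 = 264; p_2 = 40; q_2 = 216; s_2 = 176; t_2 = 320; a_3 = 216; b_3 = 288; c_3 = 40; s_4 = 24; t_4 = 64; t_5 = 408; a_6 = 320; b_6 = 64; c_6 = 32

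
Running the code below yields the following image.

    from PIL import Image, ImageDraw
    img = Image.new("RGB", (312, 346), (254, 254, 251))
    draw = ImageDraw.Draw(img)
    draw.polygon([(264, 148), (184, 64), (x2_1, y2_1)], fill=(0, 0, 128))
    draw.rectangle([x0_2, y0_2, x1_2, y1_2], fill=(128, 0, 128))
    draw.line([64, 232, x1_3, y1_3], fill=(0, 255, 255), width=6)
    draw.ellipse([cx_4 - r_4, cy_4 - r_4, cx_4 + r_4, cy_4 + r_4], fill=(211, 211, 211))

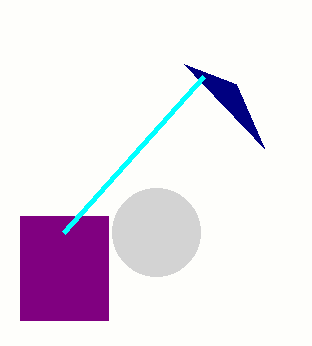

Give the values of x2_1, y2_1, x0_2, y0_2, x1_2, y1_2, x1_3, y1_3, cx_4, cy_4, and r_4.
x2_1 = 236; y2_1 = 84; x0_2 = 20; y0_2 = 216; x1_2 = 108; y1_2 = 320; x1_3 = 204; y1_3 = 76; cx_4 = 156; cy_4 = 232; r_4 = 44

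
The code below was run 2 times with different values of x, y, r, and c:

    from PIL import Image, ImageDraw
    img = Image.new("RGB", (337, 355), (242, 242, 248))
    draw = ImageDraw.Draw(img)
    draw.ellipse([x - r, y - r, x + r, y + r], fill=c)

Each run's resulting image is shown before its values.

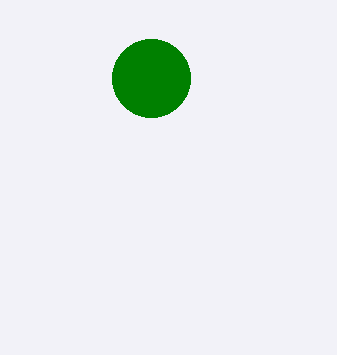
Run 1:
x = 151; y = 78; r = 39; c = 'green'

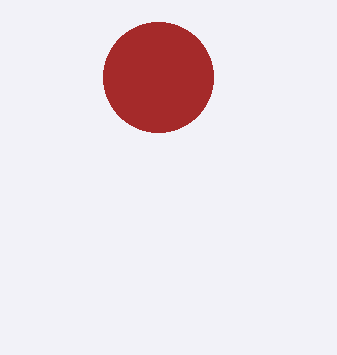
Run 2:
x = 158; y = 77; r = 55; c = 'brown'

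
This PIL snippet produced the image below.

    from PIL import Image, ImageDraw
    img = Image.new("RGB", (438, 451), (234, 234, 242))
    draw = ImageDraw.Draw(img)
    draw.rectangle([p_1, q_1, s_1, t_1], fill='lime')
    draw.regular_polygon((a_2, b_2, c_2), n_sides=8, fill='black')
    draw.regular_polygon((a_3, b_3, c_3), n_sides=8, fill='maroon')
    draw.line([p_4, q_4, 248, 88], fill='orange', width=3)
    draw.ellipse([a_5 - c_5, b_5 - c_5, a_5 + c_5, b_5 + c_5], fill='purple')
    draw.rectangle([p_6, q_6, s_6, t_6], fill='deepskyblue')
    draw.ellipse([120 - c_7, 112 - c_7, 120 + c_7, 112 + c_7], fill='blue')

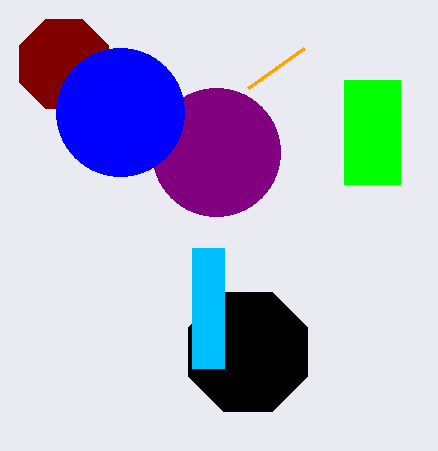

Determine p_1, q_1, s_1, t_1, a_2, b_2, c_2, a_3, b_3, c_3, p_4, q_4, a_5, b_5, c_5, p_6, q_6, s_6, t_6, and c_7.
p_1 = 344
q_1 = 80
s_1 = 400
t_1 = 184
a_2 = 248
b_2 = 352
c_2 = 64
a_3 = 64
b_3 = 64
c_3 = 48
p_4 = 304
q_4 = 48
a_5 = 216
b_5 = 152
c_5 = 64
p_6 = 192
q_6 = 248
s_6 = 224
t_6 = 368
c_7 = 64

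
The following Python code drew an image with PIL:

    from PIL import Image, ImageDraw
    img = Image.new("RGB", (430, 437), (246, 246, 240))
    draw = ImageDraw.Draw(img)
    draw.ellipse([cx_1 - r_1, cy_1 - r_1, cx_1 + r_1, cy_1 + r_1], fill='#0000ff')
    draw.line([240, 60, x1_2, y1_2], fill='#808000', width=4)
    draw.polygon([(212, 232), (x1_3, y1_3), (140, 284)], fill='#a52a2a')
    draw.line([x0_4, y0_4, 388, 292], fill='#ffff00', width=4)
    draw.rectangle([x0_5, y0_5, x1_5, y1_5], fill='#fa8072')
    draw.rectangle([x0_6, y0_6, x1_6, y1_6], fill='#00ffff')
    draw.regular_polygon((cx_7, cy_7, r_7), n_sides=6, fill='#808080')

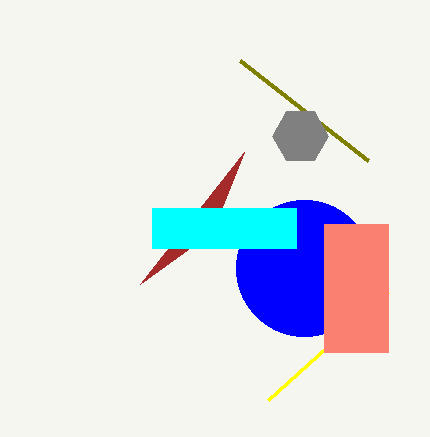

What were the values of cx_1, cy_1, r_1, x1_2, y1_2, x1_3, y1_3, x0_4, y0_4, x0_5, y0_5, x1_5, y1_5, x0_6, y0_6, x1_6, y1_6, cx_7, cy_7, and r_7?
cx_1 = 304; cy_1 = 268; r_1 = 68; x1_2 = 368; y1_2 = 160; x1_3 = 244; y1_3 = 152; x0_4 = 268; y0_4 = 400; x0_5 = 324; y0_5 = 224; x1_5 = 388; y1_5 = 352; x0_6 = 152; y0_6 = 208; x1_6 = 296; y1_6 = 248; cx_7 = 300; cy_7 = 136; r_7 = 28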